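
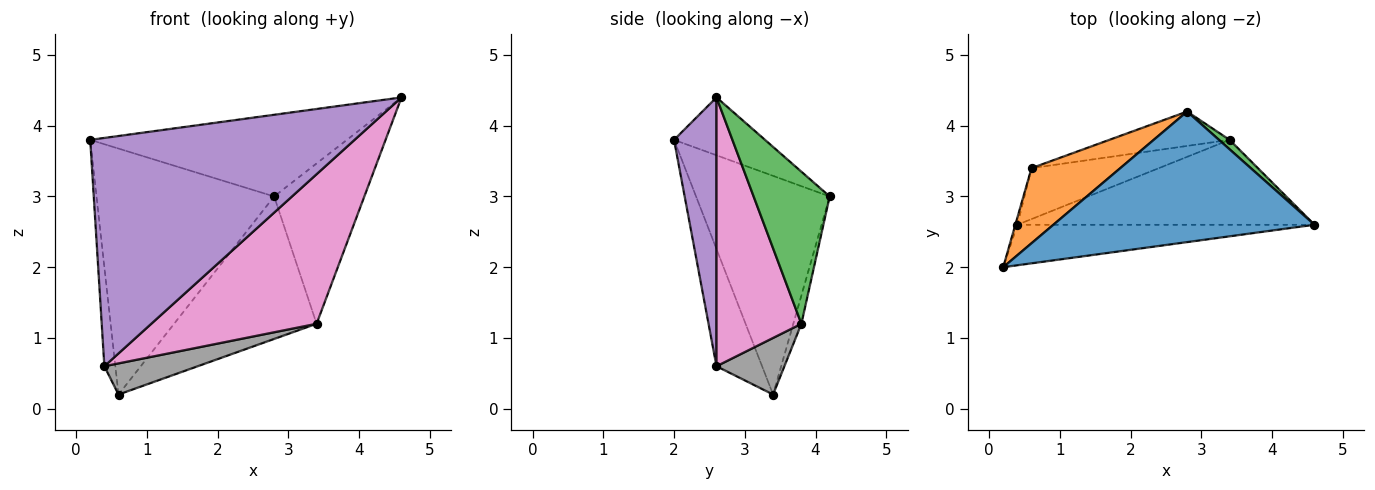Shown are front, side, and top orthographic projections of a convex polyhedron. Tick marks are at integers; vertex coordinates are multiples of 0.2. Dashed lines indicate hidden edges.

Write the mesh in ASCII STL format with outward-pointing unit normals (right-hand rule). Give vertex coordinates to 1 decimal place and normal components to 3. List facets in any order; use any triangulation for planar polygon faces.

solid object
 facet normal -0.185 0.521 0.833
  outer loop
   vertex 2.8 4.2 3.0
   vertex 0.2 2.0 3.8
   vertex 4.6 2.6 4.4
  endloop
 endfacet
 facet normal -0.584 0.776 0.237
  outer loop
   vertex 0.6 3.4 0.2
   vertex 0.2 2.0 3.8
   vertex 2.8 4.2 3.0
  endloop
 endfacet
 facet normal 0.644 0.764 0.045
  outer loop
   vertex 3.4 3.8 1.2
   vertex 2.8 4.2 3.0
   vertex 4.6 2.6 4.4
  endloop
 endfacet
 facet normal -0.055 0.971 -0.234
  outer loop
   vertex 3.4 3.8 1.2
   vertex 0.6 3.4 0.2
   vertex 2.8 4.2 3.0
  endloop
 endfacet
 facet normal 0.156 -0.973 -0.173
  outer loop
   vertex 0.4 2.6 0.6
   vertex 4.6 2.6 4.4
   vertex 0.2 2.0 3.8
  endloop
 endfacet
 facet normal -0.972 0.235 -0.017
  outer loop
   vertex 0.4 2.6 0.6
   vertex 0.2 2.0 3.8
   vertex 0.6 3.4 0.2
  endloop
 endfacet
 facet normal 0.408 -0.794 -0.451
  outer loop
   vertex 0.4 2.6 0.6
   vertex 3.4 3.8 1.2
   vertex 4.6 2.6 4.4
  endloop
 endfacet
 facet normal 0.355 -0.488 -0.798
  outer loop
   vertex 0.4 2.6 0.6
   vertex 0.6 3.4 0.2
   vertex 3.4 3.8 1.2
  endloop
 endfacet
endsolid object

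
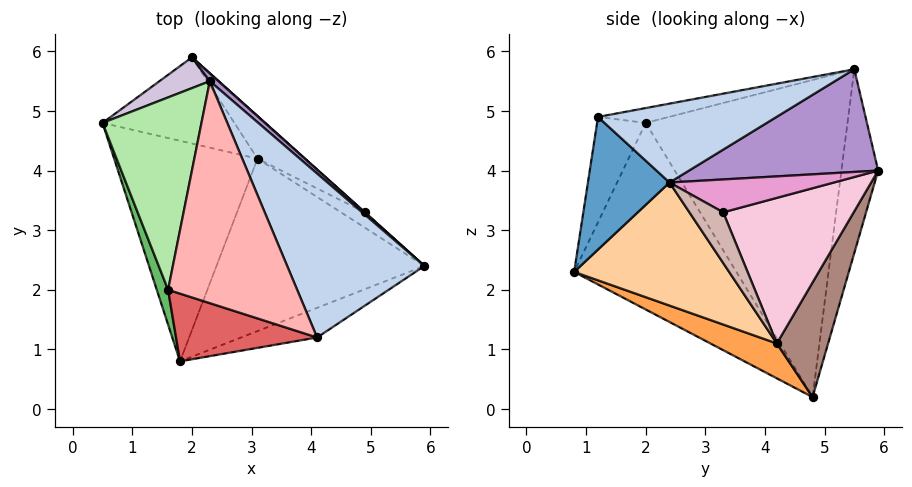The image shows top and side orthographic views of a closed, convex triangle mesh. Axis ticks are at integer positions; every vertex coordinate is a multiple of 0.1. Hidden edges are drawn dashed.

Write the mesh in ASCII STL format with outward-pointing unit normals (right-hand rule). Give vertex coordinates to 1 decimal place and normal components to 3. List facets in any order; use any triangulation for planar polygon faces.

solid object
 facet normal 0.429 -0.869 -0.246
  outer loop
   vertex 4.1 1.2 4.9
   vertex 1.8 0.8 2.3
   vertex 5.9 2.4 3.8
  endloop
 endfacet
 facet normal 0.498 0.047 0.866
  outer loop
   vertex 4.1 1.2 4.9
   vertex 5.9 2.4 3.8
   vertex 2.3 5.5 5.7
  endloop
 endfacet
 facet normal 0.217 -0.398 -0.892
  outer loop
   vertex 3.1 4.2 1.1
   vertex 1.8 0.8 2.3
   vertex 0.5 4.8 0.2
  endloop
 endfacet
 facet normal 0.456 -0.446 -0.770
  outer loop
   vertex 3.1 4.2 1.1
   vertex 5.9 2.4 3.8
   vertex 1.8 0.8 2.3
  endloop
 endfacet
 facet normal -0.958 -0.281 0.058
  outer loop
   vertex 1.6 2.0 4.8
   vertex 0.5 4.8 0.2
   vertex 1.8 0.8 2.3
  endloop
 endfacet
 facet normal -0.948 0.114 0.296
  outer loop
   vertex 1.6 2.0 4.8
   vertex 2.3 5.5 5.7
   vertex 0.5 4.8 0.2
  endloop
 endfacet
 facet normal -0.294 -0.871 0.394
  outer loop
   vertex 1.6 2.0 4.8
   vertex 1.8 0.8 2.3
   vertex 4.1 1.2 4.9
  endloop
 endfacet
 facet normal -0.111 -0.227 0.968
  outer loop
   vertex 1.6 2.0 4.8
   vertex 4.1 1.2 4.9
   vertex 2.3 5.5 5.7
  endloop
 endfacet
 facet normal 0.668 0.742 0.057
  outer loop
   vertex 2.0 5.9 4.0
   vertex 2.3 5.5 5.7
   vertex 5.9 2.4 3.8
  endloop
 endfacet
 facet normal -0.895 0.372 0.246
  outer loop
   vertex 2.0 5.9 4.0
   vertex 0.5 4.8 0.2
   vertex 2.3 5.5 5.7
  endloop
 endfacet
 facet normal 0.331 0.863 -0.381
  outer loop
   vertex 2.0 5.9 4.0
   vertex 3.1 4.2 1.1
   vertex 0.5 4.8 0.2
  endloop
 endfacet
 facet normal 0.717 0.609 -0.338
  outer loop
   vertex 4.9 3.3 3.3
   vertex 5.9 2.4 3.8
   vertex 3.1 4.2 1.1
  endloop
 endfacet
 facet normal 0.668 0.744 0.003
  outer loop
   vertex 4.9 3.3 3.3
   vertex 2.0 5.9 4.0
   vertex 5.9 2.4 3.8
  endloop
 endfacet
 facet normal 0.626 0.753 -0.204
  outer loop
   vertex 4.9 3.3 3.3
   vertex 3.1 4.2 1.1
   vertex 2.0 5.9 4.0
  endloop
 endfacet
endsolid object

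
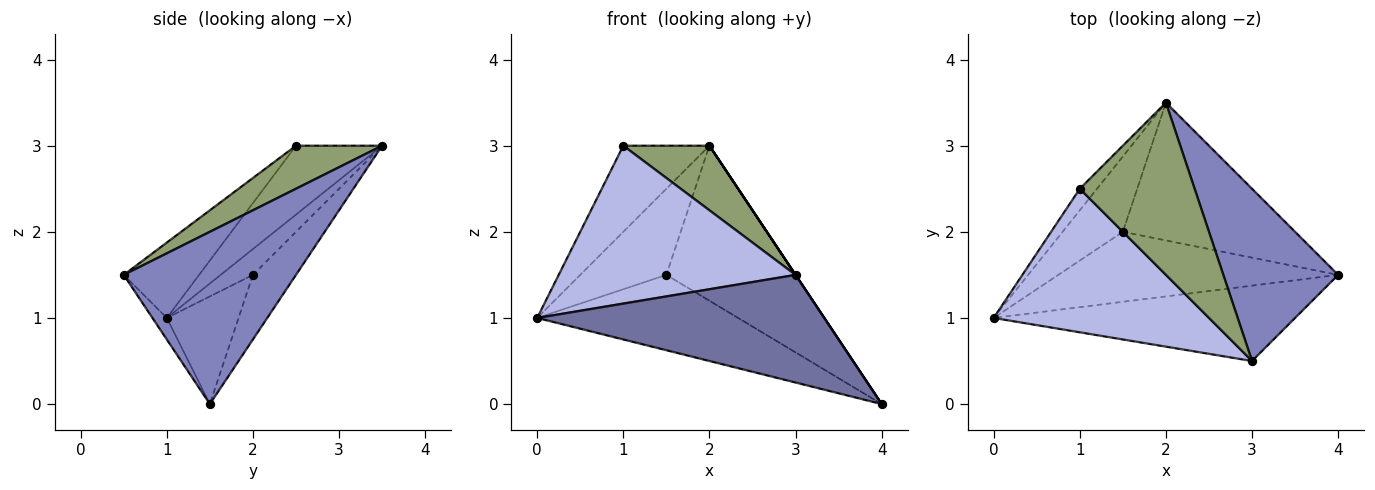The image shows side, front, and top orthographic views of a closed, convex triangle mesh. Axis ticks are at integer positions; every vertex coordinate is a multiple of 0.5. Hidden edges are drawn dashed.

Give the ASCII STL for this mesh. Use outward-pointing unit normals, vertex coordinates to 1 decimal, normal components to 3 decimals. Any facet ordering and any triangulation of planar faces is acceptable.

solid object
 facet normal -0.041 -0.819 -0.573
  outer loop
   vertex 3.0 0.5 1.5
   vertex 0.0 1.0 1.0
   vertex 4.0 1.5 0.0
  endloop
 endfacet
 facet normal 0.832 0.000 0.555
  outer loop
   vertex 3.0 0.5 1.5
   vertex 4.0 1.5 0.0
   vertex 2.0 3.5 3.0
  endloop
 endfacet
 facet normal -0.696 0.696 -0.174
  outer loop
   vertex 1.0 2.5 3.0
   vertex 2.0 3.5 3.0
   vertex 0.0 1.0 1.0
  endloop
 endfacet
 facet normal -0.229 -0.720 0.655
  outer loop
   vertex 1.0 2.5 3.0
   vertex 0.0 1.0 1.0
   vertex 3.0 0.5 1.5
  endloop
 endfacet
 facet normal 0.331 -0.331 0.883
  outer loop
   vertex 1.0 2.5 3.0
   vertex 3.0 0.5 1.5
   vertex 2.0 3.5 3.0
  endloop
 endfacet
 facet normal -0.253 0.709 -0.658
  outer loop
   vertex 1.5 2.0 1.5
   vertex 4.0 1.5 0.0
   vertex 0.0 1.0 1.0
  endloop
 endfacet
 facet normal -0.272 0.724 -0.634
  outer loop
   vertex 1.5 2.0 1.5
   vertex 0.0 1.0 1.0
   vertex 2.0 3.5 3.0
  endloop
 endfacet
 facet normal -0.242 0.725 -0.645
  outer loop
   vertex 1.5 2.0 1.5
   vertex 2.0 3.5 3.0
   vertex 4.0 1.5 0.0
  endloop
 endfacet
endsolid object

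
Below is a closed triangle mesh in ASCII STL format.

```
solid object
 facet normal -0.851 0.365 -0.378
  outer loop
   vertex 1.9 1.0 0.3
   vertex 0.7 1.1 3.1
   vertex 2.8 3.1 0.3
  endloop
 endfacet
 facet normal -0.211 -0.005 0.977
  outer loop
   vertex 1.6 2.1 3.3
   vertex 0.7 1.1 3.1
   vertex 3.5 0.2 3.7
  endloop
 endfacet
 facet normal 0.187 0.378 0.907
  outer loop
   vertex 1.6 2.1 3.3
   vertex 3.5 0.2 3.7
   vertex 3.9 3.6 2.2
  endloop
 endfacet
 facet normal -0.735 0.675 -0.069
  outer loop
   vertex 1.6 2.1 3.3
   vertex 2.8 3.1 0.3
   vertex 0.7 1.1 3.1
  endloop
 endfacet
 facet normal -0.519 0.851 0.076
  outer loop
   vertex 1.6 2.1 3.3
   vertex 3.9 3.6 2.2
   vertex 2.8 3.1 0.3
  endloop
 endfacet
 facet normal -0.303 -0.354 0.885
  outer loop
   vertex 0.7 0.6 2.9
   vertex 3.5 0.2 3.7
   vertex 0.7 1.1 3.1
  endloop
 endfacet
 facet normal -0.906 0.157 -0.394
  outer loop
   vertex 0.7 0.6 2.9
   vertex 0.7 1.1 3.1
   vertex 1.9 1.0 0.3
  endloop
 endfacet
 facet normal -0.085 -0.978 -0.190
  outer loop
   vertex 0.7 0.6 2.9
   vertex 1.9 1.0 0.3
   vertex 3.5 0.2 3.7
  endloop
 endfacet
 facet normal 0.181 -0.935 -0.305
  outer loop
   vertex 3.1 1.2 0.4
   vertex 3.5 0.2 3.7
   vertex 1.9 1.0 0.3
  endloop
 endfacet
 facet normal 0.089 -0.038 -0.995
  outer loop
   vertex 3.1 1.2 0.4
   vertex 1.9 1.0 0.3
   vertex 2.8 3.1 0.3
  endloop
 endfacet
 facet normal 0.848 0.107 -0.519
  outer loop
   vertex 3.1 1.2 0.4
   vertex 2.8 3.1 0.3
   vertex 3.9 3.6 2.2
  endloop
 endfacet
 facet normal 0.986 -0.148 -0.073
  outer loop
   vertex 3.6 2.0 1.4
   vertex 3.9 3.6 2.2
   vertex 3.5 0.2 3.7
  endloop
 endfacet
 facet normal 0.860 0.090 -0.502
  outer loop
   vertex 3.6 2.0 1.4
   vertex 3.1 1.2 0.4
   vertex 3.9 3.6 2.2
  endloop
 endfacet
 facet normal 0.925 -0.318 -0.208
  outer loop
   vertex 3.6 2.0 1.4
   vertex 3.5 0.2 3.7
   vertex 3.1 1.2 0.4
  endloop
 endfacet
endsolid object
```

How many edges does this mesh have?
21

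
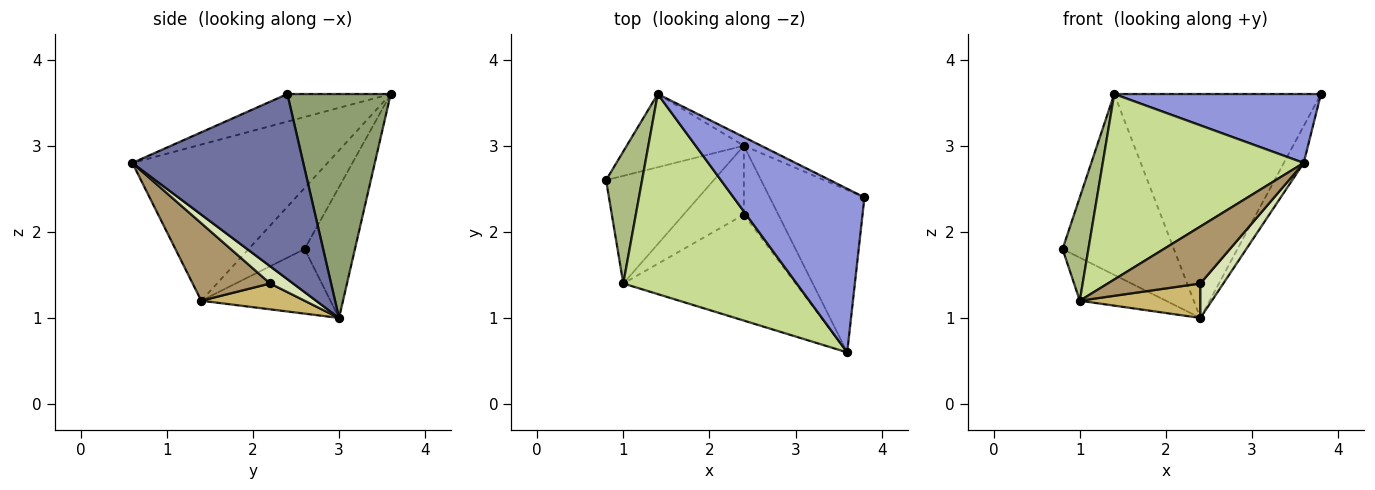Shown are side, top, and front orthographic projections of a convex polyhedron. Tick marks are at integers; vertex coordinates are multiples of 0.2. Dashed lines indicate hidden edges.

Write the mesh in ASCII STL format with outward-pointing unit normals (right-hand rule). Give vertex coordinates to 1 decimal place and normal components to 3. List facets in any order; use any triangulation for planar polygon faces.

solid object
 facet normal 0.886 0.103 -0.453
  outer loop
   vertex 2.4 3.0 1.0
   vertex 3.8 2.4 3.6
   vertex 3.6 0.6 2.8
  endloop
 endfacet
 facet normal -0.487 0.324 -0.811
  outer loop
   vertex 1.0 1.4 1.2
   vertex 0.8 2.6 1.8
   vertex 2.4 3.0 1.0
  endloop
 endfacet
 facet normal -0.190 -0.381 0.905
  outer loop
   vertex 1.4 3.6 3.6
   vertex 3.6 0.6 2.8
   vertex 3.8 2.4 3.6
  endloop
 endfacet
 facet normal -0.387 0.855 -0.346
  outer loop
   vertex 1.4 3.6 3.6
   vertex 2.4 3.0 1.0
   vertex 0.8 2.6 1.8
  endloop
 endfacet
 facet normal 0.447 0.894 -0.034
  outer loop
   vertex 1.4 3.6 3.6
   vertex 3.8 2.4 3.6
   vertex 2.4 3.0 1.0
  endloop
 endfacet
 facet normal -0.800 -0.369 0.472
  outer loop
   vertex 1.4 3.6 3.6
   vertex 0.8 2.6 1.8
   vertex 1.0 1.4 1.2
  endloop
 endfacet
 facet normal -0.551 -0.567 0.612
  outer loop
   vertex 1.4 3.6 3.6
   vertex 1.0 1.4 1.2
   vertex 3.6 0.6 2.8
  endloop
 endfacet
 facet normal 0.408 -0.408 -0.816
  outer loop
   vertex 2.4 2.2 1.4
   vertex 2.4 3.0 1.0
   vertex 3.6 0.6 2.8
  endloop
 endfacet
 facet normal 0.368 -0.440 -0.819
  outer loop
   vertex 2.4 2.2 1.4
   vertex 3.6 0.6 2.8
   vertex 1.0 1.4 1.2
  endloop
 endfacet
 facet normal 0.358 -0.418 -0.835
  outer loop
   vertex 2.4 2.2 1.4
   vertex 1.0 1.4 1.2
   vertex 2.4 3.0 1.0
  endloop
 endfacet
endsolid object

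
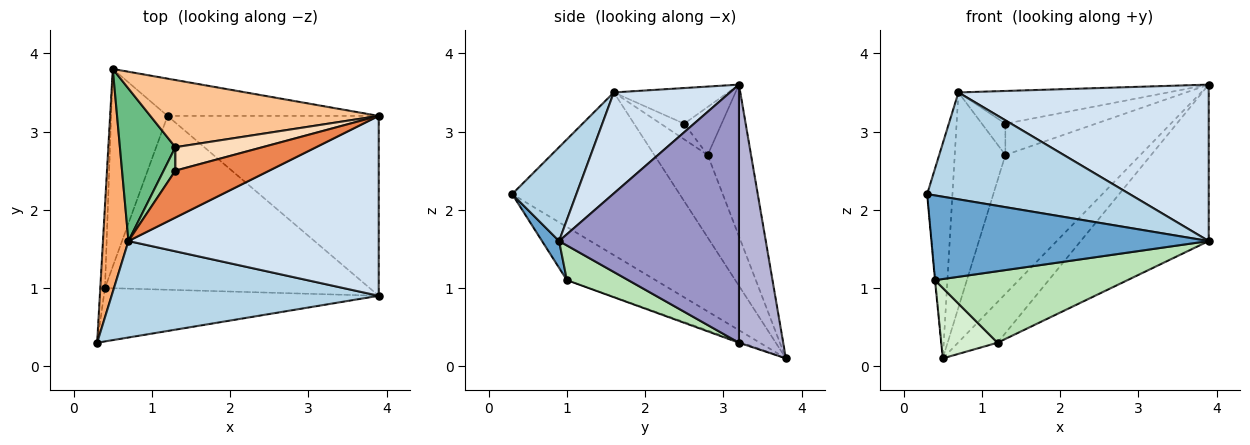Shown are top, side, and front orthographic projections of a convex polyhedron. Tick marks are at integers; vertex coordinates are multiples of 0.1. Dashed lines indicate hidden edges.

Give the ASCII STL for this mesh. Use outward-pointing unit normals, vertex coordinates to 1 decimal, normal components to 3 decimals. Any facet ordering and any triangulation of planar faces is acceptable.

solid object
 facet normal 0.052 -0.845 -0.533
  outer loop
   vertex 0.4 1.0 1.1
   vertex 3.9 0.9 1.6
   vertex 0.3 0.3 2.2
  endloop
 endfacet
 facet normal -0.996 0.004 -0.088
  outer loop
   vertex 0.4 1.0 1.1
   vertex 0.3 0.3 2.2
   vertex 0.5 3.8 0.1
  endloop
 endfacet
 facet normal 0.229 -0.723 0.652
  outer loop
   vertex 0.7 1.6 3.5
   vertex 0.3 0.3 2.2
   vertex 3.9 0.9 1.6
  endloop
 endfacet
 facet normal 0.291 -0.628 0.722
  outer loop
   vertex 0.7 1.6 3.5
   vertex 3.9 0.9 1.6
   vertex 3.9 3.2 3.6
  endloop
 endfacet
 facet normal -0.298 0.546 0.783
  outer loop
   vertex 0.7 1.6 3.5
   vertex 3.9 3.2 3.6
   vertex 1.3 2.5 3.1
  endloop
 endfacet
 facet normal -0.977 0.148 0.153
  outer loop
   vertex 0.7 1.6 3.5
   vertex 0.5 3.8 0.1
   vertex 0.3 0.3 2.2
  endloop
 endfacet
 facet normal -0.278 0.865 0.418
  outer loop
   vertex 1.3 2.8 2.7
   vertex 3.9 3.2 3.6
   vertex 0.5 3.8 0.1
  endloop
 endfacet
 facet normal -0.314 0.760 0.570
  outer loop
   vertex 1.3 2.8 2.7
   vertex 1.3 2.5 3.1
   vertex 3.9 3.2 3.6
  endloop
 endfacet
 facet normal -0.652 0.618 0.439
  outer loop
   vertex 1.3 2.8 2.7
   vertex 0.5 3.8 0.1
   vertex 0.7 1.6 3.5
  endloop
 endfacet
 facet normal -0.625 0.625 0.469
  outer loop
   vertex 1.3 2.8 2.7
   vertex 0.7 1.6 3.5
   vertex 1.3 2.5 3.1
  endloop
 endfacet
 facet normal 0.120 -0.378 -0.918
  outer loop
   vertex 1.2 3.2 0.3
   vertex 3.9 0.9 1.6
   vertex 0.4 1.0 1.1
  endloop
 endfacet
 facet normal -0.019 -0.336 -0.942
  outer loop
   vertex 1.2 3.2 0.3
   vertex 0.4 1.0 1.1
   vertex 0.5 3.8 0.1
  endloop
 endfacet
 facet normal 0.678 0.482 -0.555
  outer loop
   vertex 1.2 3.2 0.3
   vertex 3.9 3.2 3.6
   vertex 3.9 0.9 1.6
  endloop
 endfacet
 facet normal 0.636 0.569 -0.521
  outer loop
   vertex 1.2 3.2 0.3
   vertex 0.5 3.8 0.1
   vertex 3.9 3.2 3.6
  endloop
 endfacet
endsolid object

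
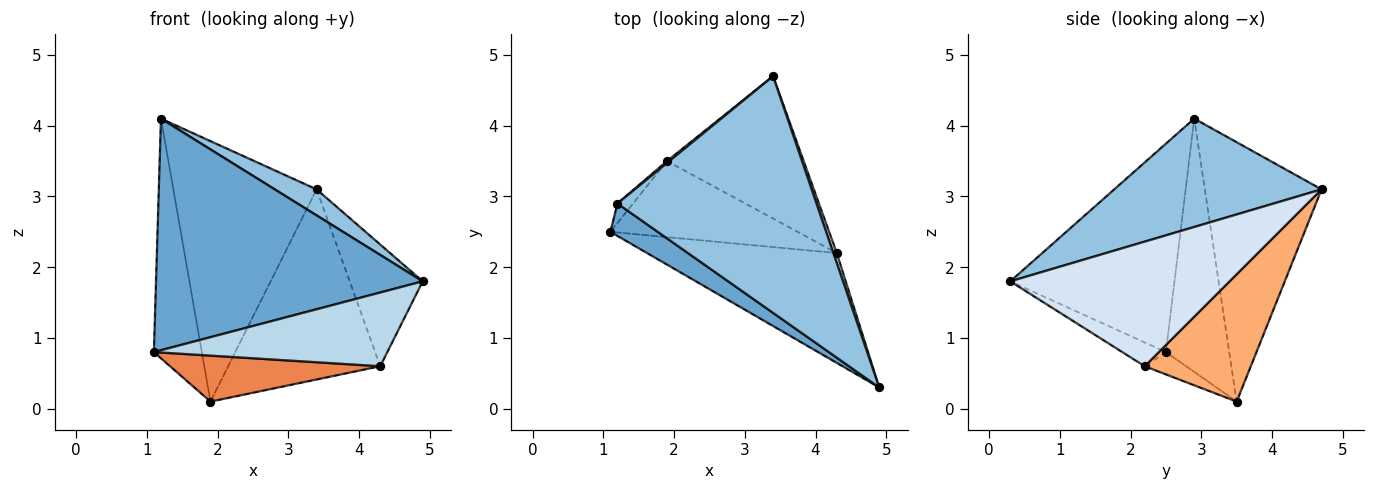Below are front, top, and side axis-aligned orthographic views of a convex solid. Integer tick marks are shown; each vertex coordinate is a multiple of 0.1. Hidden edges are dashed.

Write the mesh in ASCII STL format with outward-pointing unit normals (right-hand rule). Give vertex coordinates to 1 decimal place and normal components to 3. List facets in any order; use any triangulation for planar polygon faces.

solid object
 facet normal -0.521 -0.846 0.118
  outer loop
   vertex 1.2 2.9 4.1
   vertex 1.1 2.5 0.8
   vertex 4.9 0.3 1.8
  endloop
 endfacet
 facet normal 0.476 -0.096 0.874
  outer loop
   vertex 1.2 2.9 4.1
   vertex 4.9 0.3 1.8
   vertex 3.4 4.7 3.1
  endloop
 endfacet
 facet normal -0.104 -0.554 -0.826
  outer loop
   vertex 4.3 2.2 0.6
   vertex 4.9 0.3 1.8
   vertex 1.1 2.5 0.8
  endloop
 endfacet
 facet normal 0.948 0.316 0.026
  outer loop
   vertex 4.3 2.2 0.6
   vertex 3.4 4.7 3.1
   vertex 4.9 0.3 1.8
  endloop
 endfacet
 facet normal -0.101 -0.515 -0.851
  outer loop
   vertex 1.9 3.5 0.1
   vertex 4.3 2.2 0.6
   vertex 1.1 2.5 0.8
  endloop
 endfacet
 facet normal 0.488 0.699 -0.523
  outer loop
   vertex 1.9 3.5 0.1
   vertex 3.4 4.7 3.1
   vertex 4.3 2.2 0.6
  endloop
 endfacet
 facet normal -0.796 0.603 -0.049
  outer loop
   vertex 1.9 3.5 0.1
   vertex 1.1 2.5 0.8
   vertex 1.2 2.9 4.1
  endloop
 endfacet
 facet normal -0.632 0.775 0.006
  outer loop
   vertex 1.9 3.5 0.1
   vertex 1.2 2.9 4.1
   vertex 3.4 4.7 3.1
  endloop
 endfacet
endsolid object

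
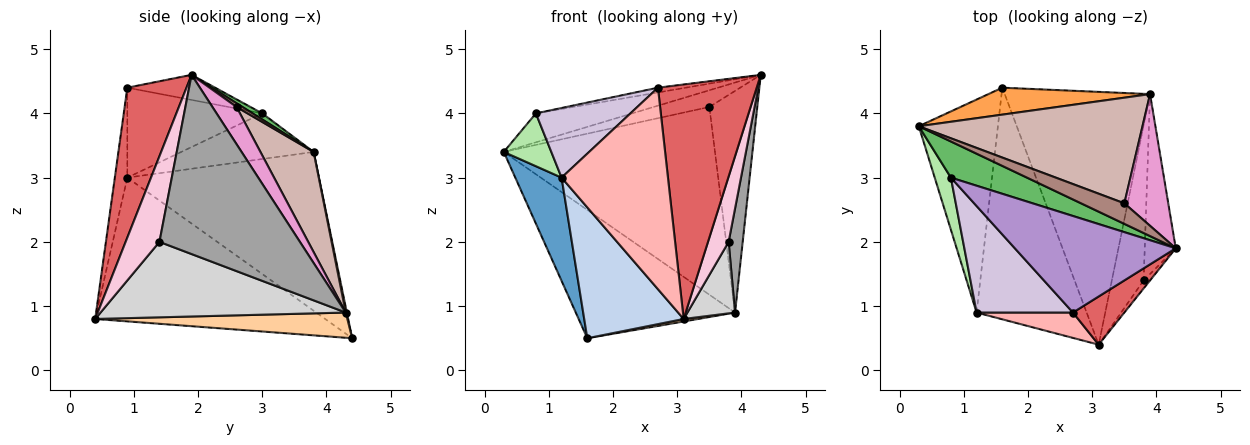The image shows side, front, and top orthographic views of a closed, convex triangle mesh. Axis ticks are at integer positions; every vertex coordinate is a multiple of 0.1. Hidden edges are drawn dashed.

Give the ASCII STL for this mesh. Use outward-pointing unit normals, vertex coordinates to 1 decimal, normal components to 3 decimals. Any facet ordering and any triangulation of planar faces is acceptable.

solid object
 facet normal -0.875 -0.211 -0.436
  outer loop
   vertex 1.2 0.9 3.0
   vertex 0.3 3.8 3.4
   vertex 1.6 4.4 0.5
  endloop
 endfacet
 facet normal -0.751 -0.325 -0.575
  outer loop
   vertex 1.2 0.9 3.0
   vertex 1.6 4.4 0.5
   vertex 3.1 0.4 0.8
  endloop
 endfacet
 facet normal 0.007 0.979 0.206
  outer loop
   vertex 3.9 4.3 0.9
   vertex 1.6 4.4 0.5
   vertex 0.3 3.8 3.4
  endloop
 endfacet
 facet normal 0.171 -0.010 -0.985
  outer loop
   vertex 3.9 4.3 0.9
   vertex 3.1 0.4 0.8
   vertex 1.6 4.4 0.5
  endloop
 endfacet
 facet normal 0.062 0.623 0.779
  outer loop
   vertex 0.8 3.0 4.0
   vertex 4.3 1.9 4.6
   vertex 0.3 3.8 3.4
  endloop
 endfacet
 facet normal -0.893 -0.321 0.316
  outer loop
   vertex 0.8 3.0 4.0
   vertex 0.3 3.8 3.4
   vertex 1.2 0.9 3.0
  endloop
 endfacet
 facet normal 0.506 -0.845 0.174
  outer loop
   vertex 2.7 0.9 4.4
   vertex 3.1 0.4 0.8
   vertex 4.3 1.9 4.6
  endloop
 endfacet
 facet normal -0.116 -0.986 0.124
  outer loop
   vertex 2.7 0.9 4.4
   vertex 1.2 0.9 3.0
   vertex 3.1 0.4 0.8
  endloop
 endfacet
 facet normal -0.154 0.049 0.987
  outer loop
   vertex 2.7 0.9 4.4
   vertex 4.3 1.9 4.6
   vertex 0.8 3.0 4.0
  endloop
 endfacet
 facet normal -0.616 -0.431 0.660
  outer loop
   vertex 2.7 0.9 4.4
   vertex 0.8 3.0 4.0
   vertex 1.2 0.9 3.0
  endloop
 endfacet
 facet normal 0.067 0.629 0.774
  outer loop
   vertex 3.5 2.6 4.1
   vertex 0.3 3.8 3.4
   vertex 4.3 1.9 4.6
  endloop
 endfacet
 facet normal 0.214 0.851 0.479
  outer loop
   vertex 3.5 2.6 4.1
   vertex 3.9 4.3 0.9
   vertex 0.3 3.8 3.4
  endloop
 endfacet
 facet normal 0.397 0.789 0.469
  outer loop
   vertex 3.5 2.6 4.1
   vertex 4.3 1.9 4.6
   vertex 3.9 4.3 0.9
  endloop
 endfacet
 facet normal 0.852 -0.520 -0.064
  outer loop
   vertex 3.8 1.4 2.0
   vertex 4.3 1.9 4.6
   vertex 3.1 0.4 0.8
  endloop
 endfacet
 facet normal 0.981 -0.098 -0.170
  outer loop
   vertex 3.8 1.4 2.0
   vertex 3.9 4.3 0.9
   vertex 4.3 1.9 4.6
  endloop
 endfacet
 facet normal 0.907 -0.176 -0.382
  outer loop
   vertex 3.8 1.4 2.0
   vertex 3.1 0.4 0.8
   vertex 3.9 4.3 0.9
  endloop
 endfacet
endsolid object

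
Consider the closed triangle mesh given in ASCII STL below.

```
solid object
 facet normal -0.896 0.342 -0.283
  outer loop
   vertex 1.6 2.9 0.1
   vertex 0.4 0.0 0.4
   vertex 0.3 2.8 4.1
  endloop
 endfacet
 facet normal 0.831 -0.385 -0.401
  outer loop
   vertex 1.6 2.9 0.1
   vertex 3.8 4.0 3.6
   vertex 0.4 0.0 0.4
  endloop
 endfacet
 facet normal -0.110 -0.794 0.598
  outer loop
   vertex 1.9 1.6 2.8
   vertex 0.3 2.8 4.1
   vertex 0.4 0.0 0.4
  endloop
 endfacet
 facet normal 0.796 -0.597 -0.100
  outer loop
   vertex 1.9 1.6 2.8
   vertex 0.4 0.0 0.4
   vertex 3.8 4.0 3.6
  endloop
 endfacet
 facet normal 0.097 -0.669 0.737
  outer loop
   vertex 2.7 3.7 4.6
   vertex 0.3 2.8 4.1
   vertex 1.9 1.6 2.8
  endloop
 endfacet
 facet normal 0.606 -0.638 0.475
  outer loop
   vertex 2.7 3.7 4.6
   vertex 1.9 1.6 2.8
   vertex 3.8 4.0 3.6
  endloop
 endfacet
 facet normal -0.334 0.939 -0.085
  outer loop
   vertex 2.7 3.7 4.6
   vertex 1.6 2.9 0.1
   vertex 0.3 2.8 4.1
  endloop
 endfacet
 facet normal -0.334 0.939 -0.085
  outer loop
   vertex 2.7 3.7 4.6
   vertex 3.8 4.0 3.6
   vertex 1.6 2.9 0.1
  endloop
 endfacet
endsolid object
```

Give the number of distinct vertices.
6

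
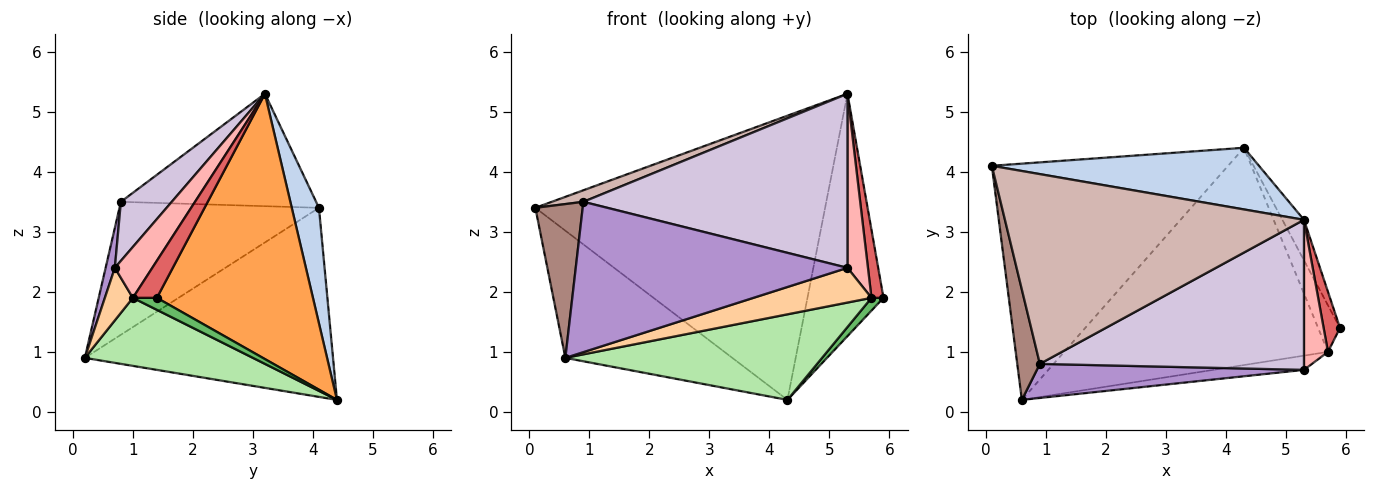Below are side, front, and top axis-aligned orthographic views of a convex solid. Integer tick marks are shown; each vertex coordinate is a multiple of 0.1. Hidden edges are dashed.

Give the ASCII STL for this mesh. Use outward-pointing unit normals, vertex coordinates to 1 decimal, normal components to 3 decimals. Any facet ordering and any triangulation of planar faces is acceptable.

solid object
 facet normal -0.576 0.388 -0.720
  outer loop
   vertex 4.3 4.4 0.2
   vertex 0.6 0.2 0.9
   vertex 0.1 4.1 3.4
  endloop
 endfacet
 facet normal 0.091 0.973 0.211
  outer loop
   vertex 5.3 3.2 5.3
   vertex 4.3 4.4 0.2
   vertex 0.1 4.1 3.4
  endloop
 endfacet
 facet normal 0.897 0.437 -0.073
  outer loop
   vertex 5.3 3.2 5.3
   vertex 5.9 1.4 1.9
   vertex 4.3 4.4 0.2
  endloop
 endfacet
 facet normal 0.214 -0.904 -0.371
  outer loop
   vertex 5.7 1.0 1.9
   vertex 5.3 0.7 2.4
   vertex 0.6 0.2 0.9
  endloop
 endfacet
 facet normal 0.468 -0.234 -0.853
  outer loop
   vertex 5.7 1.0 1.9
   vertex 4.3 4.4 0.2
   vertex 5.9 1.4 1.9
  endloop
 endfacet
 facet normal 0.233 -0.356 -0.905
  outer loop
   vertex 5.7 1.0 1.9
   vertex 0.6 0.2 0.9
   vertex 4.3 4.4 0.2
  endloop
 endfacet
 facet normal 0.832 -0.416 0.367
  outer loop
   vertex 5.7 1.0 1.9
   vertex 5.9 1.4 1.9
   vertex 5.3 3.2 5.3
  endloop
 endfacet
 facet normal 0.811 -0.444 0.382
  outer loop
   vertex 5.7 1.0 1.9
   vertex 5.3 3.2 5.3
   vertex 5.3 0.7 2.4
  endloop
 endfacet
 facet normal 0.033 -0.975 0.221
  outer loop
   vertex 0.9 0.8 3.5
   vertex 0.6 0.2 0.9
   vertex 5.3 0.7 2.4
  endloop
 endfacet
 facet normal 0.144 -0.749 0.646
  outer loop
   vertex 0.9 0.8 3.5
   vertex 5.3 0.7 2.4
   vertex 5.3 3.2 5.3
  endloop
 endfacet
 facet normal -0.960 -0.228 0.163
  outer loop
   vertex 0.9 0.8 3.5
   vertex 0.1 4.1 3.4
   vertex 0.6 0.2 0.9
  endloop
 endfacet
 facet normal -0.351 -0.057 0.935
  outer loop
   vertex 0.9 0.8 3.5
   vertex 5.3 3.2 5.3
   vertex 0.1 4.1 3.4
  endloop
 endfacet
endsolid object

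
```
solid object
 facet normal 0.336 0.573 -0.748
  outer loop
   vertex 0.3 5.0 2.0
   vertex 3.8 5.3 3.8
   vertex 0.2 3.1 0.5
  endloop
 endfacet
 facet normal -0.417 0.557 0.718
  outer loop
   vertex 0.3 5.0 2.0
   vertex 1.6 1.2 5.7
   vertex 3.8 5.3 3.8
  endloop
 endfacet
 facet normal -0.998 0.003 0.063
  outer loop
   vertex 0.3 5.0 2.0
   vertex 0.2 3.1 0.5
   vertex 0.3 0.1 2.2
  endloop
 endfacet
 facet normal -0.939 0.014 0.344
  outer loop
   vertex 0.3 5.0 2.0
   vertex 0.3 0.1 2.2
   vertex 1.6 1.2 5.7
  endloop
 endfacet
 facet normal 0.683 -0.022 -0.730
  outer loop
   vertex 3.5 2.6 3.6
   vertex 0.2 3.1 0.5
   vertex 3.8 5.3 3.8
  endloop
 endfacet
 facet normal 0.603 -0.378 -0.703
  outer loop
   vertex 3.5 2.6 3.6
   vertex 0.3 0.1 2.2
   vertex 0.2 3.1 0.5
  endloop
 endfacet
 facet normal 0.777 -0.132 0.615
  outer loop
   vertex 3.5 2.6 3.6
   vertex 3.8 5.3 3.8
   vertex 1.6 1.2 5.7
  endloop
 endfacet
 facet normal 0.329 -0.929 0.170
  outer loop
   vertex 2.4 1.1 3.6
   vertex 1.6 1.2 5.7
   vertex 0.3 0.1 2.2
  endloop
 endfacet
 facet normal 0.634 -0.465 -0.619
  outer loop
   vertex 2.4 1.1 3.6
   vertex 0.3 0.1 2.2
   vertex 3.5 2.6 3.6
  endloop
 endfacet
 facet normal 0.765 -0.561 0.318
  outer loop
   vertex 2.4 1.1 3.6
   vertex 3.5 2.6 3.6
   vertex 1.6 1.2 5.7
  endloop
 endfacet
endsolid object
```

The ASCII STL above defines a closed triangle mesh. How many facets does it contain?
10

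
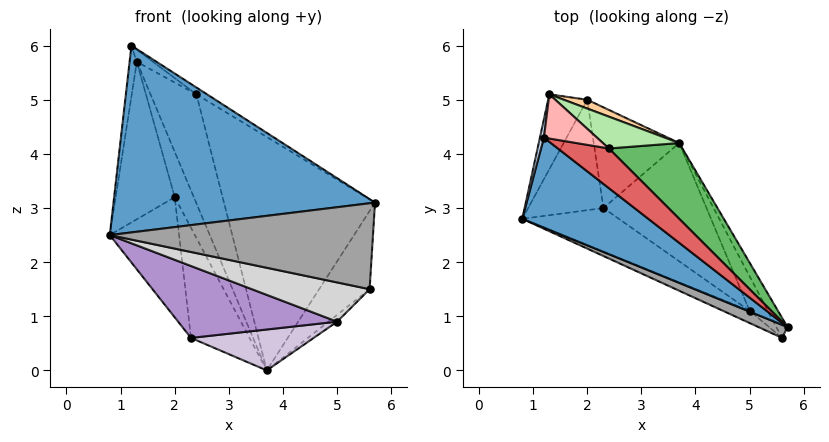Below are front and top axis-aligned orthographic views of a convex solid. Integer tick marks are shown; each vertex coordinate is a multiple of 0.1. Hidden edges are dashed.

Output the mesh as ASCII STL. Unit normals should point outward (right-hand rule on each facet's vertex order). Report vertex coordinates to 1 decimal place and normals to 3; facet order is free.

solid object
 facet normal -0.388 -0.830 0.400
  outer loop
   vertex 1.2 4.3 6.0
   vertex 0.8 2.8 2.5
   vertex 5.7 0.8 3.1
  endloop
 endfacet
 facet normal -0.988 0.143 0.052
  outer loop
   vertex 1.2 4.3 6.0
   vertex 1.3 5.1 5.7
   vertex 0.8 2.8 2.5
  endloop
 endfacet
 facet normal -0.815 0.524 -0.249
  outer loop
   vertex 2.0 5.0 3.2
   vertex 0.8 2.8 2.5
   vertex 1.3 5.1 5.7
  endloop
 endfacet
 facet normal 0.634 0.759 0.147
  outer loop
   vertex 2.0 5.0 3.2
   vertex 1.3 5.1 5.7
   vertex 3.7 4.2 0.0
  endloop
 endfacet
 facet normal 0.751 0.628 0.204
  outer loop
   vertex 2.4 4.1 5.1
   vertex 5.7 0.8 3.1
   vertex 3.7 4.2 0.0
  endloop
 endfacet
 facet normal 0.716 0.670 0.196
  outer loop
   vertex 2.4 4.1 5.1
   vertex 3.7 4.2 0.0
   vertex 1.3 5.1 5.7
  endloop
 endfacet
 facet normal 0.609 0.135 0.782
  outer loop
   vertex 2.4 4.1 5.1
   vertex 1.2 4.3 6.0
   vertex 5.7 0.8 3.1
  endloop
 endfacet
 facet normal 0.609 0.211 0.765
  outer loop
   vertex 2.4 4.1 5.1
   vertex 1.3 5.1 5.7
   vertex 1.2 4.3 6.0
  endloop
 endfacet
 facet normal -0.478 -0.751 -0.456
  outer loop
   vertex 2.3 3.0 0.6
   vertex 5.0 1.1 0.9
   vertex 0.8 2.8 2.5
  endloop
 endfacet
 facet normal -0.124 -0.324 -0.938
  outer loop
   vertex 2.3 3.0 0.6
   vertex 3.7 4.2 0.0
   vertex 5.0 1.1 0.9
  endloop
 endfacet
 facet normal -0.691 0.532 -0.489
  outer loop
   vertex 2.3 3.0 0.6
   vertex 0.8 2.8 2.5
   vertex 2.0 5.0 3.2
  endloop
 endfacet
 facet normal -0.678 0.543 -0.496
  outer loop
   vertex 2.3 3.0 0.6
   vertex 2.0 5.0 3.2
   vertex 3.7 4.2 0.0
  endloop
 endfacet
 facet normal 0.897 0.428 -0.110
  outer loop
   vertex 5.6 0.6 1.5
   vertex 3.7 4.2 0.0
   vertex 5.7 0.8 3.1
  endloop
 endfacet
 facet normal 0.753 0.128 -0.646
  outer loop
   vertex 5.6 0.6 1.5
   vertex 5.0 1.1 0.9
   vertex 3.7 4.2 0.0
  endloop
 endfacet
 facet normal -0.389 -0.911 0.138
  outer loop
   vertex 5.6 0.6 1.5
   vertex 5.7 0.8 3.1
   vertex 0.8 2.8 2.5
  endloop
 endfacet
 facet normal -0.447 -0.854 -0.265
  outer loop
   vertex 5.6 0.6 1.5
   vertex 0.8 2.8 2.5
   vertex 5.0 1.1 0.9
  endloop
 endfacet
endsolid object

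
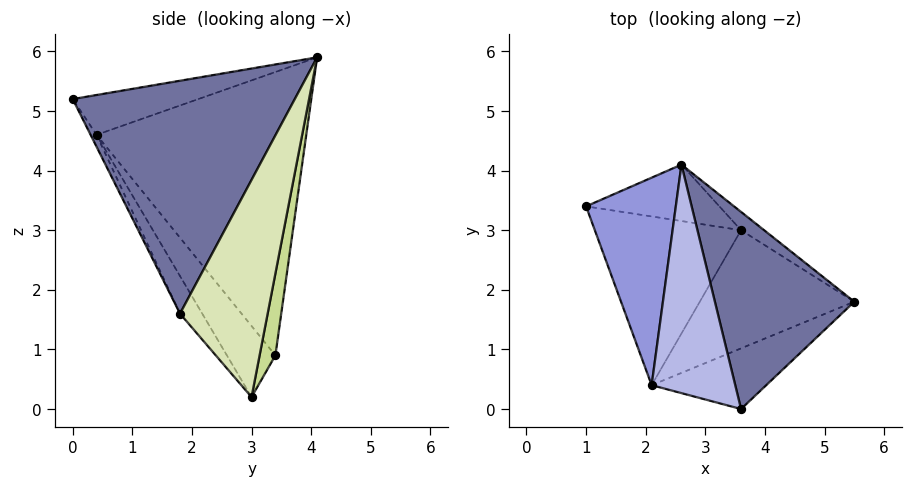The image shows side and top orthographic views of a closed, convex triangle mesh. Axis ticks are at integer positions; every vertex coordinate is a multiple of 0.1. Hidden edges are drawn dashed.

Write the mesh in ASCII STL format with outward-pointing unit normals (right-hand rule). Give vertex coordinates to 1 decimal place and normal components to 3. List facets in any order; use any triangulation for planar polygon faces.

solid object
 facet normal 0.852 0.121 0.510
  outer loop
   vertex 2.6 4.1 5.9
   vertex 3.6 0.0 5.2
   vertex 5.5 1.8 1.6
  endloop
 endfacet
 facet normal -0.049 -0.883 -0.467
  outer loop
   vertex 2.1 0.4 4.6
   vertex 5.5 1.8 1.6
   vertex 3.6 0.0 5.2
  endloop
 endfacet
 facet normal -0.953 0.023 0.302
  outer loop
   vertex 2.1 0.4 4.6
   vertex 2.6 4.1 5.9
   vertex 1.0 3.4 0.9
  endloop
 endfacet
 facet normal -0.416 -0.251 0.874
  outer loop
   vertex 2.1 0.4 4.6
   vertex 3.6 0.0 5.2
   vertex 2.6 4.1 5.9
  endloop
 endfacet
 facet normal -0.271 -0.786 -0.556
  outer loop
   vertex 3.6 3.0 0.2
   vertex 2.1 0.4 4.6
   vertex 1.0 3.4 0.9
  endloop
 endfacet
 facet normal -0.131 -0.833 -0.537
  outer loop
   vertex 3.6 3.0 0.2
   vertex 5.5 1.8 1.6
   vertex 2.1 0.4 4.6
  endloop
 endfacet
 facet normal 0.105 0.980 -0.171
  outer loop
   vertex 3.6 3.0 0.2
   vertex 1.0 3.4 0.9
   vertex 2.6 4.1 5.9
  endloop
 endfacet
 facet normal 0.564 0.823 -0.060
  outer loop
   vertex 3.6 3.0 0.2
   vertex 2.6 4.1 5.9
   vertex 5.5 1.8 1.6
  endloop
 endfacet
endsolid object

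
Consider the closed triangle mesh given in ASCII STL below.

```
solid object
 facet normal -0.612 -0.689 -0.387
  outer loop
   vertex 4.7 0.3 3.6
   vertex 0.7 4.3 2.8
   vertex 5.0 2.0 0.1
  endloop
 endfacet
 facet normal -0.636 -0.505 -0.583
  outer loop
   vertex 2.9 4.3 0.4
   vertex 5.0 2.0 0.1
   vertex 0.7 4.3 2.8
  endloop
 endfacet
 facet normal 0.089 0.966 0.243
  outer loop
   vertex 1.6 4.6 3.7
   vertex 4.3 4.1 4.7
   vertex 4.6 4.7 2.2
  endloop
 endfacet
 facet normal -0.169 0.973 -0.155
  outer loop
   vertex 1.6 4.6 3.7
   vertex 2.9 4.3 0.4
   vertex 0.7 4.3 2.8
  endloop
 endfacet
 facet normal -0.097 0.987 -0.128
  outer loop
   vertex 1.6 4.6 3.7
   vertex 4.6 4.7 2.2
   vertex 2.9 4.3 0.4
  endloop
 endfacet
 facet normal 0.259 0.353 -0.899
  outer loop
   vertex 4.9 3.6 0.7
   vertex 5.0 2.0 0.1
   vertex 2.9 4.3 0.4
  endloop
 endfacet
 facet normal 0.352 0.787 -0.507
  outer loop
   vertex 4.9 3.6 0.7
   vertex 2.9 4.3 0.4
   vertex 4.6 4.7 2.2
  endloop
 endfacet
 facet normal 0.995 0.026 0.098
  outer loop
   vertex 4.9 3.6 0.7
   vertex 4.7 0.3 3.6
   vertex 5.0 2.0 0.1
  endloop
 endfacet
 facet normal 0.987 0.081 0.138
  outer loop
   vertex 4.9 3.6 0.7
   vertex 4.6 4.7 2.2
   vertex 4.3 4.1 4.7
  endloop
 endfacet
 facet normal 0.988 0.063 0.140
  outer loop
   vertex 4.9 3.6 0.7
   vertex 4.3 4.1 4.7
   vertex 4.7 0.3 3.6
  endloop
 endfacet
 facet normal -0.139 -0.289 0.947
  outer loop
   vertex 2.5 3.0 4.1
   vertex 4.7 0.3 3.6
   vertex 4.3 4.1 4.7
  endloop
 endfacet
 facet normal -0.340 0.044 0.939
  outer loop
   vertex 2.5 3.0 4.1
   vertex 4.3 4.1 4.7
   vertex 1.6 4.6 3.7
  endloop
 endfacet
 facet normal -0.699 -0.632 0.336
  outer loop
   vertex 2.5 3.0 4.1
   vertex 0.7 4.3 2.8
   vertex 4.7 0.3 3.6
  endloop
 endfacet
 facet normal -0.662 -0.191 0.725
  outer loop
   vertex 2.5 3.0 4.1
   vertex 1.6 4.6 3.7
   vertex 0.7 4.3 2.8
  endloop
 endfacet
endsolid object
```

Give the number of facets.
14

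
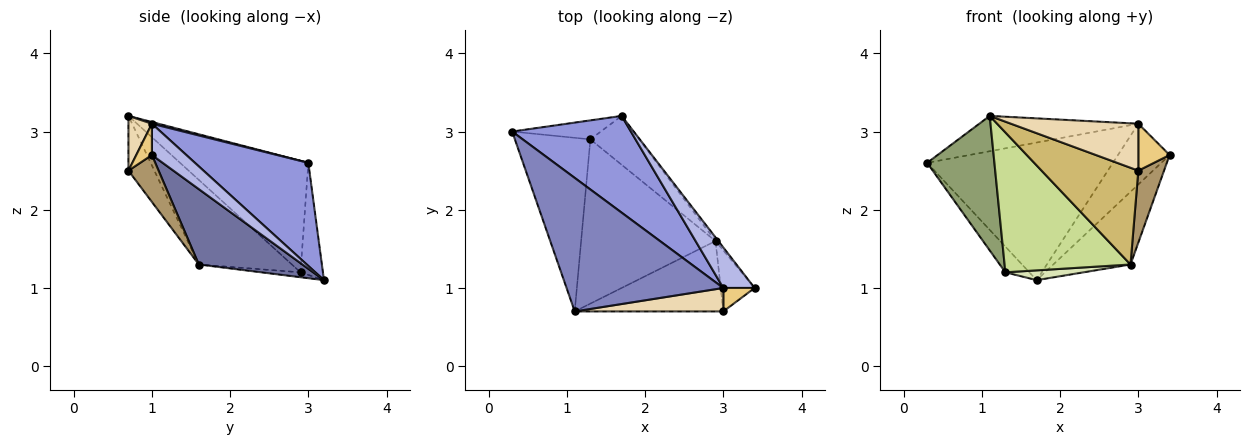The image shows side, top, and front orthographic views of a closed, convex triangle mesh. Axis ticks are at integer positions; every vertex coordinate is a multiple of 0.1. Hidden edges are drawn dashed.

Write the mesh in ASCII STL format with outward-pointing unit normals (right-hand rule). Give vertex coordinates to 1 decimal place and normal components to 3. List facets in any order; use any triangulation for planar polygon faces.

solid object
 facet normal 0.801 0.597 -0.030
  outer loop
   vertex 2.9 1.6 1.3
   vertex 1.7 3.2 1.1
   vertex 3.4 1.0 2.7
  endloop
 endfacet
 facet normal 0.010 0.256 0.967
  outer loop
   vertex 3.0 1.0 3.1
   vertex 0.3 3.0 2.6
   vertex 1.1 0.7 3.2
  endloop
 endfacet
 facet normal 0.447 0.732 0.515
  outer loop
   vertex 3.0 1.0 3.1
   vertex 1.7 3.2 1.1
   vertex 0.3 3.0 2.6
  endloop
 endfacet
 facet normal 0.485 0.728 0.485
  outer loop
   vertex 3.0 1.0 3.1
   vertex 3.4 1.0 2.7
   vertex 1.7 3.2 1.1
  endloop
 endfacet
 facet normal -0.760 -0.398 -0.514
  outer loop
   vertex 1.3 2.9 1.2
   vertex 1.1 0.7 3.2
   vertex 0.3 3.0 2.6
  endloop
 endfacet
 facet normal -0.601 0.643 -0.475
  outer loop
   vertex 1.3 2.9 1.2
   vertex 0.3 3.0 2.6
   vertex 1.7 3.2 1.1
  endloop
 endfacet
 facet normal -0.432 -0.585 -0.686
  outer loop
   vertex 1.3 2.9 1.2
   vertex 2.9 1.6 1.3
   vertex 1.1 0.7 3.2
  endloop
 endfacet
 facet normal -0.098 -0.195 -0.976
  outer loop
   vertex 1.3 2.9 1.2
   vertex 1.7 3.2 1.1
   vertex 2.9 1.6 1.3
  endloop
 endfacet
 facet normal 0.667 -0.568 -0.482
  outer loop
   vertex 3.0 0.7 2.5
   vertex 2.9 1.6 1.3
   vertex 3.4 1.0 2.7
  endloop
 endfacet
 facet normal -0.212 -0.790 -0.575
  outer loop
   vertex 3.0 0.7 2.5
   vertex 1.1 0.7 3.2
   vertex 2.9 1.6 1.3
  endloop
 endfacet
 facet normal 0.408 -0.816 0.408
  outer loop
   vertex 3.0 0.7 2.5
   vertex 3.4 1.0 2.7
   vertex 3.0 1.0 3.1
  endloop
 endfacet
 facet normal 0.163 -0.883 0.441
  outer loop
   vertex 3.0 0.7 2.5
   vertex 3.0 1.0 3.1
   vertex 1.1 0.7 3.2
  endloop
 endfacet
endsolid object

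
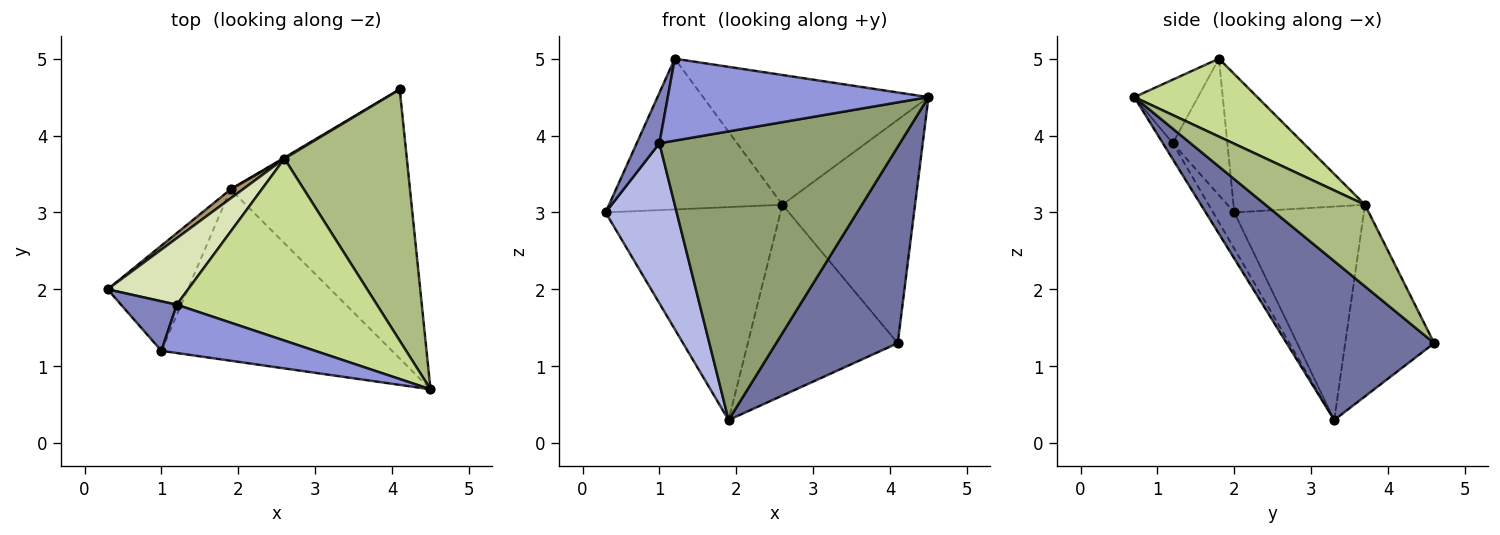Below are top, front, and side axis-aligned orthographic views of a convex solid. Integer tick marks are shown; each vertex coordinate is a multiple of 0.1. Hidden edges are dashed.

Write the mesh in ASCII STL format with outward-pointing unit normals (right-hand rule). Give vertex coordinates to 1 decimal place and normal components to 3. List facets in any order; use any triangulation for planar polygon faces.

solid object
 facet normal 0.582 -0.479 -0.657
  outer loop
   vertex 1.9 3.3 0.3
   vertex 4.1 4.6 1.3
   vertex 4.5 0.7 4.5
  endloop
 endfacet
 facet normal -0.864 -0.359 0.353
  outer loop
   vertex 1.0 1.2 3.9
   vertex 1.2 1.8 5.0
   vertex 0.3 2.0 3.0
  endloop
 endfacet
 facet normal -0.206 -0.843 0.497
  outer loop
   vertex 1.0 1.2 3.9
   vertex 4.5 0.7 4.5
   vertex 1.2 1.8 5.0
  endloop
 endfacet
 facet normal -0.241 -0.811 -0.533
  outer loop
   vertex 1.0 1.2 3.9
   vertex 0.3 2.0 3.0
   vertex 1.9 3.3 0.3
  endloop
 endfacet
 facet normal -0.035 -0.859 -0.510
  outer loop
   vertex 1.0 1.2 3.9
   vertex 1.9 3.3 0.3
   vertex 4.5 0.7 4.5
  endloop
 endfacet
 facet normal 0.446 0.595 0.669
  outer loop
   vertex 2.6 3.7 3.1
   vertex 4.5 0.7 4.5
   vertex 4.1 4.6 1.3
  endloop
 endfacet
 facet normal 0.302 0.554 0.776
  outer loop
   vertex 2.6 3.7 3.1
   vertex 1.2 1.8 5.0
   vertex 4.5 0.7 4.5
  endloop
 endfacet
 facet normal -0.570 0.752 0.332
  outer loop
   vertex 2.6 3.7 3.1
   vertex 0.3 2.0 3.0
   vertex 1.2 1.8 5.0
  endloop
 endfacet
 facet normal -0.595 0.803 0.034
  outer loop
   vertex 2.6 3.7 3.1
   vertex 1.9 3.3 0.3
   vertex 0.3 2.0 3.0
  endloop
 endfacet
 facet normal -0.510 0.860 0.005
  outer loop
   vertex 2.6 3.7 3.1
   vertex 4.1 4.6 1.3
   vertex 1.9 3.3 0.3
  endloop
 endfacet
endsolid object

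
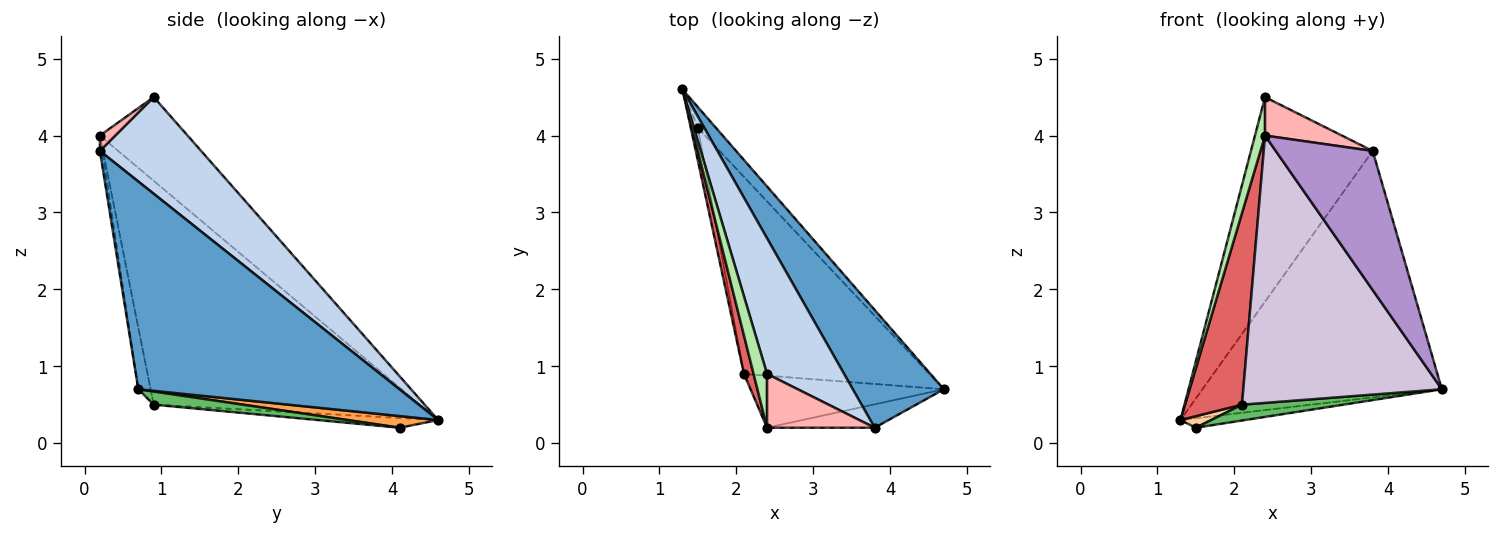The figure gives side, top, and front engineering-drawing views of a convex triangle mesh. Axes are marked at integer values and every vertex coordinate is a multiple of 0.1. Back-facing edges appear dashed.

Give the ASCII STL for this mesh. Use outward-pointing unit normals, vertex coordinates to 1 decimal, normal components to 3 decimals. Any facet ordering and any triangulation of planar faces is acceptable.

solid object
 facet normal 0.701 0.643 0.307
  outer loop
   vertex 3.8 0.2 3.8
   vertex 4.7 0.7 0.7
   vertex 1.3 4.6 0.3
  endloop
 endfacet
 facet normal 0.570 0.685 0.454
  outer loop
   vertex 3.8 0.2 3.8
   vertex 1.3 4.6 0.3
   vertex 2.4 0.9 4.5
  endloop
 endfacet
 facet normal 0.504 0.359 -0.786
  outer loop
   vertex 1.5 4.1 0.2
   vertex 1.3 4.6 0.3
   vertex 4.7 0.7 0.7
  endloop
 endfacet
 facet normal -0.793 -0.203 -0.574
  outer loop
   vertex 1.5 4.1 0.2
   vertex 2.1 0.9 0.5
   vertex 1.3 4.6 0.3
  endloop
 endfacet
 facet normal 0.070 -0.080 -0.994
  outer loop
   vertex 1.5 4.1 0.2
   vertex 4.7 0.7 0.7
   vertex 2.1 0.9 0.5
  endloop
 endfacet
 facet normal -0.981 -0.113 0.158
  outer loop
   vertex 2.4 0.2 4.0
   vertex 2.4 0.9 4.5
   vertex 1.3 4.6 0.3
  endloop
 endfacet
 facet normal -0.977 -0.209 0.042
  outer loop
   vertex 2.4 0.2 4.0
   vertex 1.3 4.6 0.3
   vertex 2.1 0.9 0.5
  endloop
 endfacet
 facet normal 0.115 -0.577 0.808
  outer loop
   vertex 2.4 0.2 4.0
   vertex 3.8 0.2 3.8
   vertex 2.4 0.9 4.5
  endloop
 endfacet
 facet normal -0.024 -0.986 -0.166
  outer loop
   vertex 2.4 0.2 4.0
   vertex 4.7 0.7 0.7
   vertex 3.8 0.2 3.8
  endloop
 endfacet
 facet normal -0.061 -0.980 -0.191
  outer loop
   vertex 2.4 0.2 4.0
   vertex 2.1 0.9 0.5
   vertex 4.7 0.7 0.7
  endloop
 endfacet
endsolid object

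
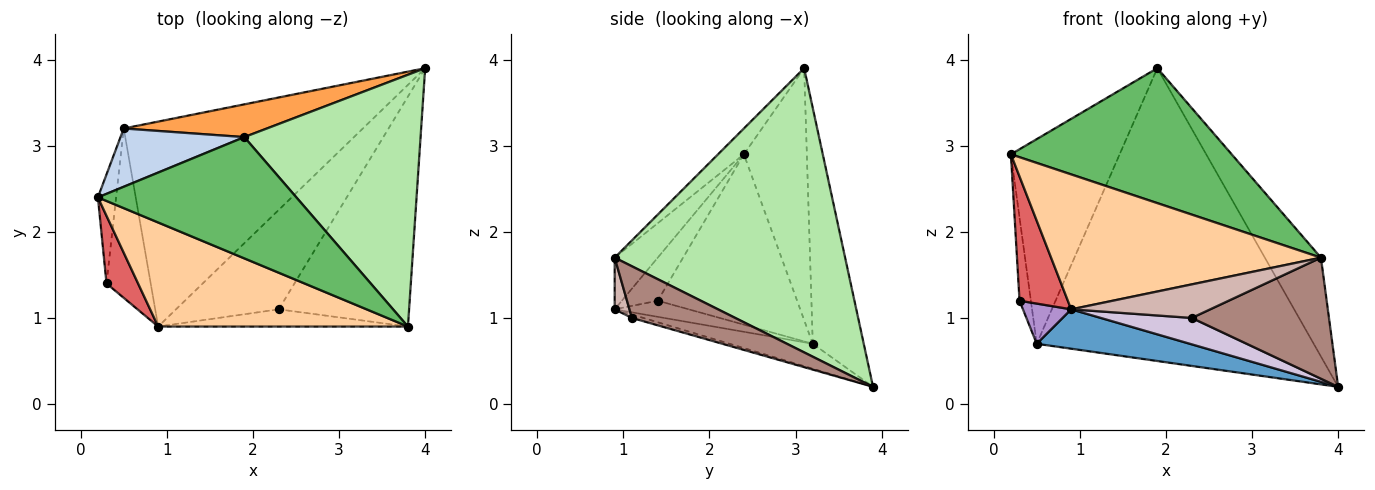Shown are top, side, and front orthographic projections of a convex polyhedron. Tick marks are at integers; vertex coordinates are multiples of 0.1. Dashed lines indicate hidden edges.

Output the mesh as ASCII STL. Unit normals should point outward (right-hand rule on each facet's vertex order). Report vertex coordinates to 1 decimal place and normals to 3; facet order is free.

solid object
 facet normal -0.102 -0.188 -0.977
  outer loop
   vertex 0.5 3.2 0.7
   vertex 4.0 3.9 0.2
   vertex 0.9 0.9 1.1
  endloop
 endfacet
 facet normal -0.487 0.840 0.239
  outer loop
   vertex 0.5 3.2 0.7
   vertex 0.2 2.4 2.9
   vertex 1.9 3.1 3.9
  endloop
 endfacet
 facet normal -0.180 0.978 0.109
  outer loop
   vertex 0.5 3.2 0.7
   vertex 1.9 3.1 3.9
   vertex 4.0 3.9 0.2
  endloop
 endfacet
 facet normal -0.125 -0.786 0.606
  outer loop
   vertex 3.8 0.9 1.7
   vertex 0.2 2.4 2.9
   vertex 0.9 0.9 1.1
  endloop
 endfacet
 facet normal -0.087 -0.741 0.666
  outer loop
   vertex 3.8 0.9 1.7
   vertex 1.9 3.1 3.9
   vertex 0.2 2.4 2.9
  endloop
 endfacet
 facet normal 0.832 0.203 0.516
  outer loop
   vertex 3.8 0.9 1.7
   vertex 4.0 3.9 0.2
   vertex 1.9 3.1 3.9
  endloop
 endfacet
 facet normal -0.546 -0.736 0.401
  outer loop
   vertex 0.3 1.4 1.2
   vertex 0.9 0.9 1.1
   vertex 0.2 2.4 2.9
  endloop
 endfacet
 facet normal -0.991 0.081 -0.106
  outer loop
   vertex 0.3 1.4 1.2
   vertex 0.2 2.4 2.9
   vertex 0.5 3.2 0.7
  endloop
 endfacet
 facet normal -0.334 -0.218 -0.917
  outer loop
   vertex 0.3 1.4 1.2
   vertex 0.5 3.2 0.7
   vertex 0.9 0.9 1.1
  endloop
 endfacet
 facet normal -0.032 -0.256 -0.966
  outer loop
   vertex 2.3 1.1 1.0
   vertex 0.9 0.9 1.1
   vertex 4.0 3.9 0.2
  endloop
 endfacet
 facet normal 0.331 -0.440 -0.835
  outer loop
   vertex 2.3 1.1 1.0
   vertex 4.0 3.9 0.2
   vertex 3.8 0.9 1.7
  endloop
 endfacet
 facet normal 0.094 -0.886 -0.455
  outer loop
   vertex 2.3 1.1 1.0
   vertex 3.8 0.9 1.7
   vertex 0.9 0.9 1.1
  endloop
 endfacet
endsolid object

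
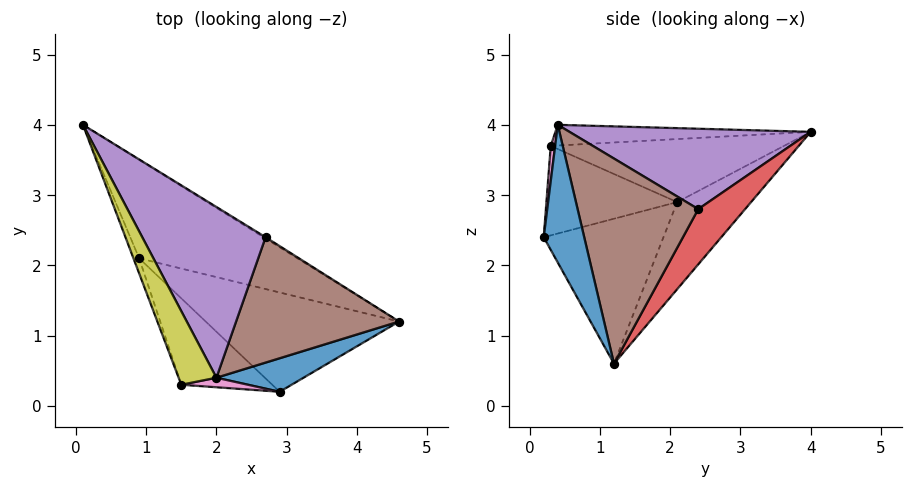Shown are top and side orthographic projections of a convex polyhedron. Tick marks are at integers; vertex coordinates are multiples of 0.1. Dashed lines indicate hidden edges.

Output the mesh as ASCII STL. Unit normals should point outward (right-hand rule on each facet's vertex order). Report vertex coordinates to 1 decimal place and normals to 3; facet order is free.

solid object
 facet normal 0.764 -0.429 0.483
  outer loop
   vertex 2.9 0.2 2.4
   vertex 4.6 1.2 0.6
   vertex 2.0 0.4 4.0
  endloop
 endfacet
 facet normal -0.467 0.250 -0.848
  outer loop
   vertex 0.9 2.1 2.9
   vertex 0.1 4.0 3.9
   vertex 4.6 1.2 0.6
  endloop
 endfacet
 facet normal -0.553 -0.388 -0.738
  outer loop
   vertex 0.9 2.1 2.9
   vertex 4.6 1.2 0.6
   vertex 2.9 0.2 2.4
  endloop
 endfacet
 facet normal 0.518 0.855 -0.019
  outer loop
   vertex 2.7 2.4 2.8
   vertex 4.6 1.2 0.6
   vertex 0.1 4.0 3.9
  endloop
 endfacet
 facet normal 0.521 0.297 0.800
  outer loop
   vertex 2.7 2.4 2.8
   vertex 0.1 4.0 3.9
   vertex 2.0 0.4 4.0
  endloop
 endfacet
 facet normal 0.779 0.099 0.619
  outer loop
   vertex 2.7 2.4 2.8
   vertex 2.0 0.4 4.0
   vertex 4.6 1.2 0.6
  endloop
 endfacet
 facet normal 0.092 -0.980 0.174
  outer loop
   vertex 1.5 0.3 3.7
   vertex 2.9 0.2 2.4
   vertex 2.0 0.4 4.0
  endloop
 endfacet
 facet normal -0.614 -0.482 -0.624
  outer loop
   vertex 1.5 0.3 3.7
   vertex 0.9 2.1 2.9
   vertex 2.9 0.2 2.4
  endloop
 endfacet
 facet normal -0.468 -0.223 0.855
  outer loop
   vertex 1.5 0.3 3.7
   vertex 2.0 0.4 4.0
   vertex 0.1 4.0 3.9
  endloop
 endfacet
 facet normal -0.933 -0.349 -0.084
  outer loop
   vertex 1.5 0.3 3.7
   vertex 0.1 4.0 3.9
   vertex 0.9 2.1 2.9
  endloop
 endfacet
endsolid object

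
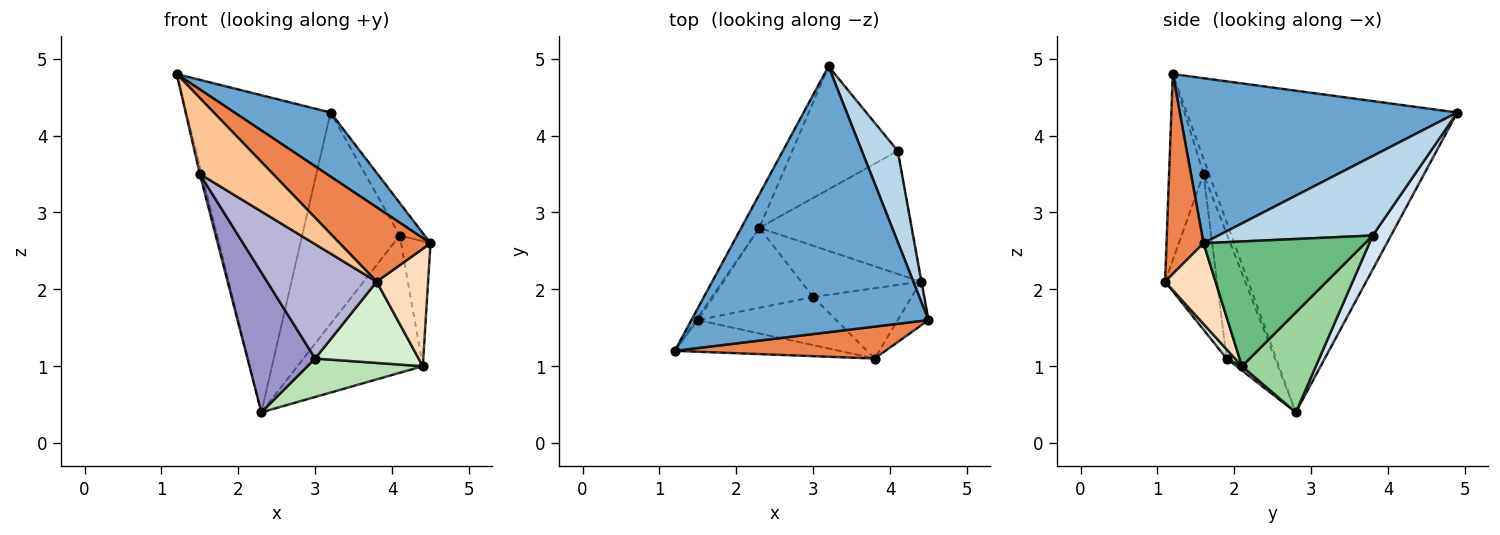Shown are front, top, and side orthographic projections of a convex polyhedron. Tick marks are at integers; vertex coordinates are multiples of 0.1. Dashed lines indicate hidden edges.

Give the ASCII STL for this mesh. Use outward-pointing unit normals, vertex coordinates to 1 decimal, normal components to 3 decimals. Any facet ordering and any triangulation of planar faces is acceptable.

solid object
 facet normal 0.560 -0.194 0.805
  outer loop
   vertex 3.2 4.9 4.3
   vertex 1.2 1.2 4.8
   vertex 4.5 1.6 2.6
  endloop
 endfacet
 facet normal -0.881 0.470 -0.050
  outer loop
   vertex 2.3 2.8 0.4
   vertex 1.2 1.2 4.8
   vertex 3.2 4.9 4.3
  endloop
 endfacet
 facet normal 0.902 0.145 0.407
  outer loop
   vertex 4.1 3.8 2.7
   vertex 3.2 4.9 4.3
   vertex 4.5 1.6 2.6
  endloop
 endfacet
 facet normal 0.160 0.853 -0.496
  outer loop
   vertex 4.1 3.8 2.7
   vertex 2.3 2.8 0.4
   vertex 3.2 4.9 4.3
  endloop
 endfacet
 facet normal 0.351 -0.860 0.370
  outer loop
   vertex 3.8 1.1 2.1
   vertex 4.5 1.6 2.6
   vertex 1.2 1.2 4.8
  endloop
 endfacet
 facet normal -0.939 0.323 -0.117
  outer loop
   vertex 1.5 1.6 3.5
   vertex 1.2 1.2 4.8
   vertex 2.3 2.8 0.4
  endloop
 endfacet
 facet normal -0.399 -0.847 -0.353
  outer loop
   vertex 1.5 1.6 3.5
   vertex 3.8 1.1 2.1
   vertex 1.2 1.2 4.8
  endloop
 endfacet
 facet normal 0.677 -0.690 -0.258
  outer loop
   vertex 4.4 2.1 1.0
   vertex 4.5 1.6 2.6
   vertex 3.8 1.1 2.1
  endloop
 endfacet
 facet normal 0.984 0.179 -0.006
  outer loop
   vertex 4.4 2.1 1.0
   vertex 4.1 3.8 2.7
   vertex 4.5 1.6 2.6
  endloop
 endfacet
 facet normal 0.402 0.682 -0.611
  outer loop
   vertex 4.4 2.1 1.0
   vertex 2.3 2.8 0.4
   vertex 4.1 3.8 2.7
  endloop
 endfacet
 facet normal 0.029 -0.600 -0.800
  outer loop
   vertex 3.0 1.9 1.1
   vertex 2.3 2.8 0.4
   vertex 4.4 2.1 1.0
  endloop
 endfacet
 facet normal 0.061 -0.755 -0.653
  outer loop
   vertex 3.0 1.9 1.1
   vertex 4.4 2.1 1.0
   vertex 3.8 1.1 2.1
  endloop
 endfacet
 facet normal -0.527 -0.738 -0.422
  outer loop
   vertex 3.0 1.9 1.1
   vertex 1.5 1.6 3.5
   vertex 2.3 2.8 0.4
  endloop
 endfacet
 facet normal -0.400 -0.845 -0.356
  outer loop
   vertex 3.0 1.9 1.1
   vertex 3.8 1.1 2.1
   vertex 1.5 1.6 3.5
  endloop
 endfacet
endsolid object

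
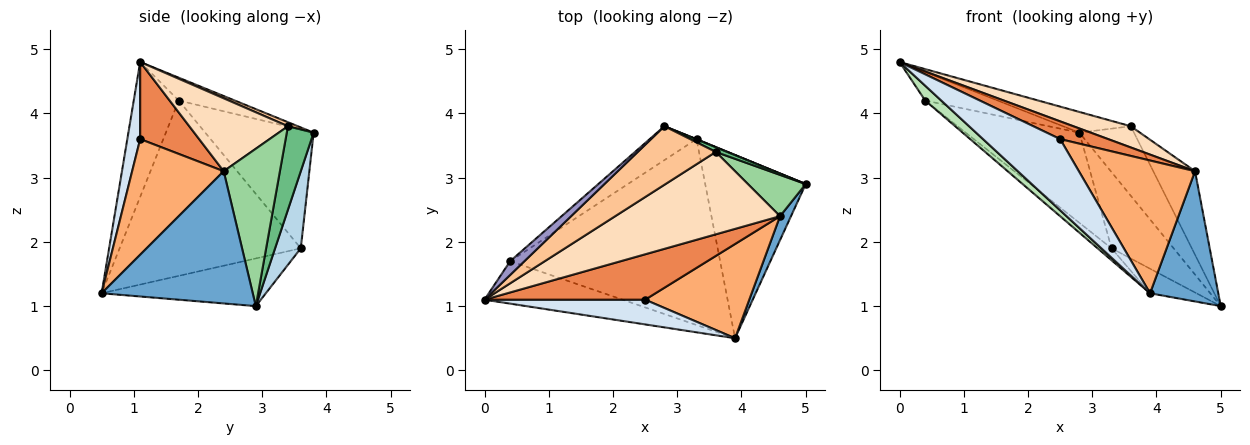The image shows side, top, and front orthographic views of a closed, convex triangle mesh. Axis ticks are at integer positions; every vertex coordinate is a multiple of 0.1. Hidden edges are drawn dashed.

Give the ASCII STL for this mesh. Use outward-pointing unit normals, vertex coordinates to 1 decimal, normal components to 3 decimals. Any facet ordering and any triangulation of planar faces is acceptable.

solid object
 facet normal 0.909 -0.410 0.075
  outer loop
   vertex 4.6 2.4 3.1
   vertex 3.9 0.5 1.2
   vertex 5.0 2.9 1.0
  endloop
 endfacet
 facet normal -0.425 0.120 -0.897
  outer loop
   vertex 3.3 3.6 1.9
   vertex 5.0 2.9 1.0
   vertex 3.9 0.5 1.2
  endloop
 endfacet
 facet normal 0.382 0.924 0.004
  outer loop
   vertex 3.3 3.6 1.9
   vertex 2.8 3.8 3.7
   vertex 5.0 2.9 1.0
  endloop
 endfacet
 facet normal 0.156 -0.933 0.324
  outer loop
   vertex 2.5 1.1 3.6
   vertex 0.0 1.1 4.8
   vertex 3.9 0.5 1.2
  endloop
 endfacet
 facet normal 0.408 -0.332 0.850
  outer loop
   vertex 2.5 1.1 3.6
   vertex 4.6 2.4 3.1
   vertex 0.0 1.1 4.8
  endloop
 endfacet
 facet normal 0.541 -0.686 0.487
  outer loop
   vertex 2.5 1.1 3.6
   vertex 3.9 0.5 1.2
   vertex 4.6 2.4 3.1
  endloop
 endfacet
 facet normal 0.049 0.333 0.942
  outer loop
   vertex 3.6 3.4 3.8
   vertex 2.8 3.8 3.7
   vertex 0.0 1.1 4.8
  endloop
 endfacet
 facet normal 0.394 -0.229 0.890
  outer loop
   vertex 3.6 3.4 3.8
   vertex 0.0 1.1 4.8
   vertex 4.6 2.4 3.1
  endloop
 endfacet
 facet normal 0.440 0.896 0.060
  outer loop
   vertex 3.6 3.4 3.8
   vertex 5.0 2.9 1.0
   vertex 2.8 3.8 3.7
  endloop
 endfacet
 facet normal 0.770 0.572 0.283
  outer loop
   vertex 3.6 3.4 3.8
   vertex 4.6 2.4 3.1
   vertex 5.0 2.9 1.0
  endloop
 endfacet
 facet normal -0.678 -0.242 -0.694
  outer loop
   vertex 0.4 1.7 4.2
   vertex 3.9 0.5 1.2
   vertex 0.0 1.1 4.8
  endloop
 endfacet
 facet normal -0.640 0.049 -0.767
  outer loop
   vertex 0.4 1.7 4.2
   vertex 3.3 3.6 1.9
   vertex 3.9 0.5 1.2
  endloop
 endfacet
 facet normal -0.572 0.739 0.357
  outer loop
   vertex 0.4 1.7 4.2
   vertex 0.0 1.1 4.8
   vertex 2.8 3.8 3.7
  endloop
 endfacet
 facet normal -0.666 0.698 -0.263
  outer loop
   vertex 0.4 1.7 4.2
   vertex 2.8 3.8 3.7
   vertex 3.3 3.6 1.9
  endloop
 endfacet
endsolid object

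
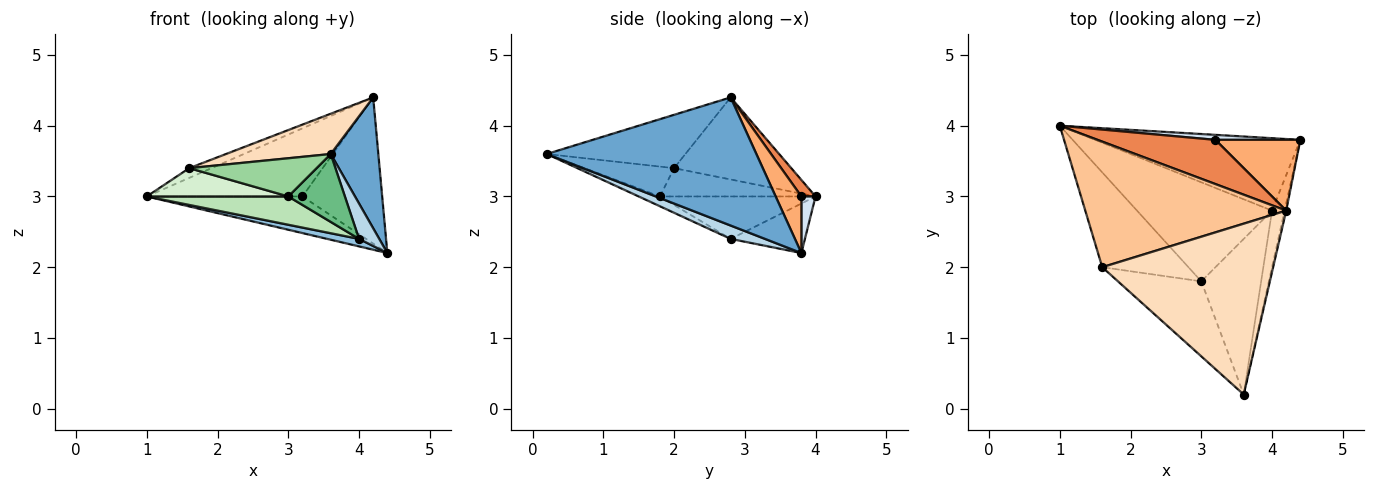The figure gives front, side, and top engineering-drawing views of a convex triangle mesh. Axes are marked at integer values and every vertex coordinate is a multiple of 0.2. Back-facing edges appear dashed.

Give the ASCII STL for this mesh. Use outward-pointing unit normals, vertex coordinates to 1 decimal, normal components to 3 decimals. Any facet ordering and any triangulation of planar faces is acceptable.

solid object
 facet normal 0.975 -0.221 -0.012
  outer loop
   vertex 4.2 2.8 4.4
   vertex 3.6 0.2 3.6
   vertex 4.4 3.8 2.2
  endloop
 endfacet
 facet normal -0.233 -0.100 -0.967
  outer loop
   vertex 4.0 2.8 2.4
   vertex 1.0 4.0 3.0
   vertex 4.4 3.8 2.2
  endloop
 endfacet
 facet normal 0.669 -0.394 -0.630
  outer loop
   vertex 4.0 2.8 2.4
   vertex 4.4 3.8 2.2
   vertex 3.6 0.2 3.6
  endloop
 endfacet
 facet normal 0.090 0.987 0.135
  outer loop
   vertex 3.2 3.8 3.0
   vertex 4.4 3.8 2.2
   vertex 1.0 4.0 3.0
  endloop
 endfacet
 facet normal 0.076 0.836 0.543
  outer loop
   vertex 3.2 3.8 3.0
   vertex 1.0 4.0 3.0
   vertex 4.2 2.8 4.4
  endloop
 endfacet
 facet normal 0.279 0.864 0.418
  outer loop
   vertex 3.2 3.8 3.0
   vertex 4.2 2.8 4.4
   vertex 4.4 3.8 2.2
  endloop
 endfacet
 facet normal -0.377 0.072 0.923
  outer loop
   vertex 1.6 2.0 3.4
   vertex 4.2 2.8 4.4
   vertex 1.0 4.0 3.0
  endloop
 endfacet
 facet normal -0.291 -0.219 0.931
  outer loop
   vertex 1.6 2.0 3.4
   vertex 3.6 0.2 3.6
   vertex 4.2 2.8 4.4
  endloop
 endfacet
 facet normal -0.148 -0.396 -0.906
  outer loop
   vertex 3.0 1.8 3.0
   vertex 4.0 2.8 2.4
   vertex 3.6 0.2 3.6
  endloop
 endfacet
 facet normal -0.304 -0.432 -0.849
  outer loop
   vertex 3.0 1.8 3.0
   vertex 3.6 0.2 3.6
   vertex 1.6 2.0 3.4
  endloop
 endfacet
 facet normal -0.289 -0.263 -0.920
  outer loop
   vertex 3.0 1.8 3.0
   vertex 1.0 4.0 3.0
   vertex 4.0 2.8 2.4
  endloop
 endfacet
 facet normal -0.300 -0.273 -0.914
  outer loop
   vertex 3.0 1.8 3.0
   vertex 1.6 2.0 3.4
   vertex 1.0 4.0 3.0
  endloop
 endfacet
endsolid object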